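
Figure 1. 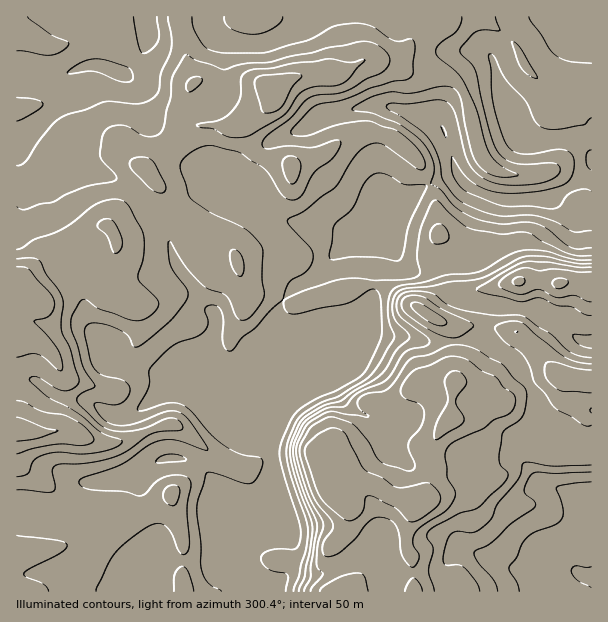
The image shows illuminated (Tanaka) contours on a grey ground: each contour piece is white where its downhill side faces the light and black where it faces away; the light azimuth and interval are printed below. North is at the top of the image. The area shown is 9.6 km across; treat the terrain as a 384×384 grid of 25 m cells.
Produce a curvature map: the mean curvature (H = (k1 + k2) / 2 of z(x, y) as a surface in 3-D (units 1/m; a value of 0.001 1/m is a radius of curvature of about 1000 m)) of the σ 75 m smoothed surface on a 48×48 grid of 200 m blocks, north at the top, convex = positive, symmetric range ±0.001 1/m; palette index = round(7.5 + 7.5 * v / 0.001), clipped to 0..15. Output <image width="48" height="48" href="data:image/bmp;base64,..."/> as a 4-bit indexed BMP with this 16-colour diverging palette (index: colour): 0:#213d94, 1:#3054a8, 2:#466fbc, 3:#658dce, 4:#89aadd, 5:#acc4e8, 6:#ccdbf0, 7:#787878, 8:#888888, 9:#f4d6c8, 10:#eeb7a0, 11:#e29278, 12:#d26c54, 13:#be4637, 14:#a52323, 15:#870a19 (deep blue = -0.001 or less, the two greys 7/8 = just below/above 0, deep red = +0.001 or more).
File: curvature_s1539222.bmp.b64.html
<image width="48" height="48" href="data:image/bmp;base64,Qk32BAAAAAAAAHYAAAAoAAAAMAAAADAAAAABAAQAAAAAAIAEAAATCwAAEwsAABAAAAAAAAAAlD0hAKhUMAC8b0YAzo1lAN2qiQDoxKwA8NvMAHh4eACIiIgAyNb0AKC37gB4kuIAVGzSADdGvgAjI6UAGQqHAImXZ3dmiGrGeYdlOe7rl2adhauZiHiJiGVWeIdmh2ulZ3d3MYZIqGZ6VKqHZmZ3ZpiHiIdmd1iVZ3ebgp9SWHecc2hUV3d3aJmZmIh2Zmq1Z3iIcF/3RmertjRWd3d3eHiImZmXZmu1Z3dmUD7rdValNkeYdmZ3eHd3d4mqhWuUZ3d4YCZphDSoM0iZh2eId3dmd3d5qIx0d3eIUFmdxme/uWaHiZmpd1Zomaqoic1kZ3iIIa7tlpq+7Iq3RpqnVleZdWZ3We+lVmiGBN/IaLmbuXiapUVEVaqWQzMzNqy2Rol0B+6WerdFllaI3FA0RJZDVmZUQ0REjMqDGvx3mFVEqGeZiGi7qnREaJqnQzJJ2neDP/t4p0VoxySLZIzczau6v///tkbOhFZ0LvqKl1eHulNHhWeGad3O/7dq/+/3NXd1CP7dlWmFnbqHVWZlaKh6ukAAOf+DV3d2Fb/4Q2hke7upmWZniZdmUgOFElZFeIiIUiiWzIdlaJdX3WR5ZIczU23rdEVniIiIdjEW/7rJiJdnrGNoZ1RK/Kqph2d3h4iHd3UwJnjcmburlUa/72R9xzNWZnd3eJh3d3d1E1e7m8uIgzjey4ettjRphmd3aIZnd3d3VGjKerl1U2u4U6m7pkVpl2Z3aYZniHd3ZFZzA0RUVrylEZmYYzRHmGaIaIZWh3d3ZEQRR4Z3r/lzNmZ4Q1aKqYeIVbpVh2Z3dDmK/+zLvpIzaFfKVYqqqqhlNN2Eiod3dCz/+UMxABAlWY35VZqImaqFRcunasyqhSz/pEVVNnKKW7yEZolniIhnqap4U1m7qXd1a+7v//n/z8k1h3p2d2VZqapleFN4mYQAJEMlv/vv75l3h3mXh2WJeLlnm7VXd3VIhERCFsq5Zjeal2e5h1aYebh4qqdWd3VZuImpZEViAld4qXi5h0aImYd5l2d1eHZY3JmqmZh1N2h2ebqoh1eamIh3ZWd1V2ZnzaiJisuWZ2iHZ6u4ZXmpd3ZmZmZ4dlRXvJd1RXZWdWd3dnmoVph2VmZnmneId4dE3WRCEBEmmFZmd3ZkarllZmd2vGaIZ3hzmjESNEQ0eniYdmRFq5dmd3dm3WaHZnZ5pBJr///aVmeJmHaL2nZmZnh47YiXZWWO9RXf2aztk2d4iIiZmIh1VWiJ3Kq5ZVjfsxj7MjRpkmd3d3iYZ4iHaIcyRXrLl477Yir3NGVVZ2Z3iImZZXmqq8xzECas3c6VQy31Rnd3eYdniImYZXqoh5vLhCEkenQiMk/kR2iYdqqYdniIh3mGZmeexkMxAAA0Q2+zVmiql4mZl5l2VWqnZWevxlaZdVWZdo2DVmipmFVVZ4ZVRYvchYv/27vsmJi7qquEV5qYiUVVVWVnZomrp6ypvd38uqmZqqqEWbmHd2eZdVV3ZmmWVVQjZ3mXvsmXZmZTWrdmZpq7qYmoZUu0VVREREZ3m5aZZlRDe5Znd5mHiJq3ZF2FZ3dmZVV3h1V5eKdounZ3d3dmZnmWZI9leJu5h3ZlVnd6mcmahWZ3iA=="/>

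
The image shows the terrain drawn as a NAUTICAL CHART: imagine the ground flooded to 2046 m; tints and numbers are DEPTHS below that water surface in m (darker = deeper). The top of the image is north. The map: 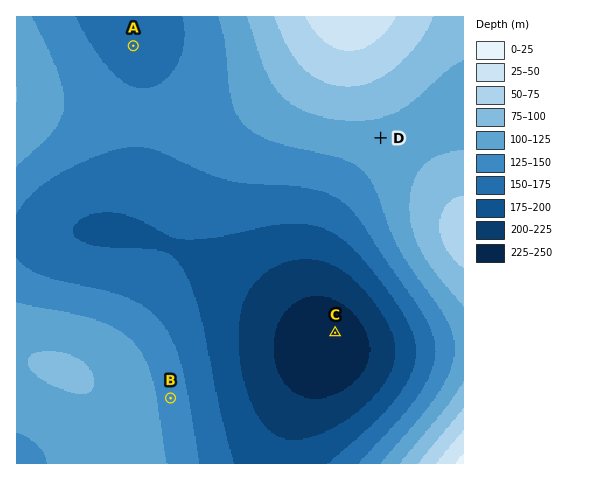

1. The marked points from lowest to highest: C A B D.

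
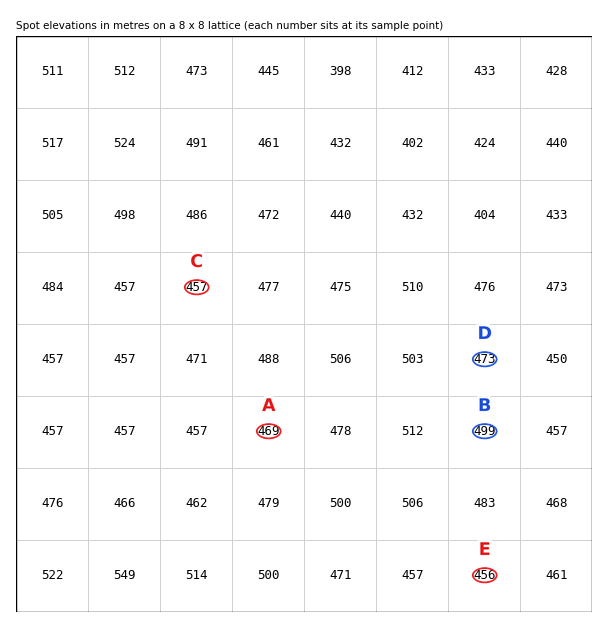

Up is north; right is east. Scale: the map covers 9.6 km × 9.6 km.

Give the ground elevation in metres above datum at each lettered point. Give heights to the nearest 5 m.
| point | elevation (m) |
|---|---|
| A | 470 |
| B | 500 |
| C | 455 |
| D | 475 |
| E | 455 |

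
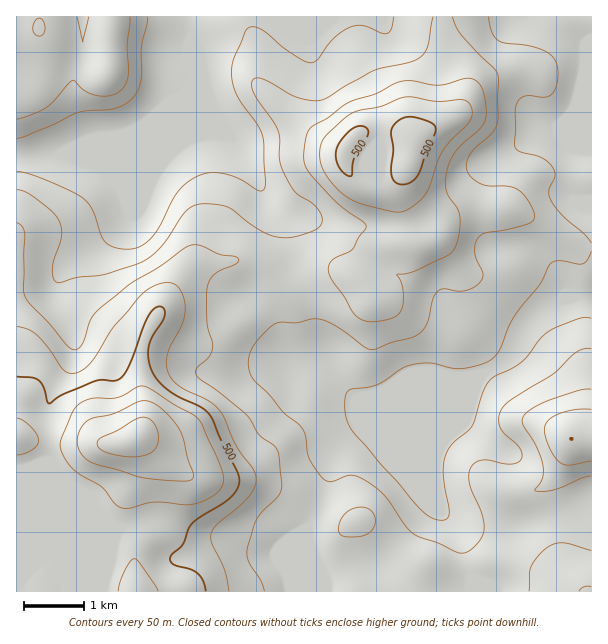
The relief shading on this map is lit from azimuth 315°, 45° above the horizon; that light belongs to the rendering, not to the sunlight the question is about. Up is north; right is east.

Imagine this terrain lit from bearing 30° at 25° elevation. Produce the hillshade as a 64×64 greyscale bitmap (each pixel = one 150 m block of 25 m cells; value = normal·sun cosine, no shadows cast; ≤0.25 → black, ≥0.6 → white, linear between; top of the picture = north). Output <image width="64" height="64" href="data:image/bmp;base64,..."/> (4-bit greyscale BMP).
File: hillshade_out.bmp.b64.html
<image width="64" height="64" href="data:image/bmp;base64,Qk12CAAAAAAAAHYAAAAoAAAAQAAAAEAAAAABAAQAAAAAAAAIAAATCwAAEwsAABAAAAAAAAAAAAAAABEREQAiIiIAMzMzAERERABVVVUAZmZmAHd3dwCIiIgAmZmZAKqqqgC7u7sAzMzMAN3d3QDu7u4A////AHeIh3d3d3mru7u7qqqqqYd3dniZmIiIiIh3dlVWd3iJd4iHd3d3ibu7u7u6qqqph3d2eJmIiIiIiHdmVWZ3iJp3iHd3d3eJu7u7u7u7uqh3d2Z4iIiIiImYdmVWZ3iJqnd3d3d3d4mqmZqru7qql3d3Znd3eIiJqqmHd3iIiJqrd3d3d3d3iZh3eau6qZiHd3ZWZmd3iavNypiImIiJmqp3d3d3d3eIiHd5qqmYh3d3dlZmZniaze3KiIiYiImZmXd3d3d3d4iId4iIiIiHd3d2ZmZniazd3Kh3eIiIiJmZd3d3d3d3eIh3dmZmd4d3d3d3d3iazdy6h2ZnZmd4iZl3d3d3d2ZmZmVUM0RWd3d3eIiImrzdyph1VVVVVWeImXd3d3d2VVVVQzIiI0Vmd3eIiJqrzdyod2RERERVZniId3d3d3VUREMyIjNEVmd3iJmZmrzu24d3VDRFVWZmZ3d3d3d2VEREMyI0VmeIiIiZmZmave25d3ZURGeIiHZVZnd3d1MyIjMzNFeJqruqmZqqmZrN3Jh3dlRWiaqodUNEd3d1MQAAEjRWiZrN7cupqqqZq8y5h3d2VXiru6dTIiJmd2MQAAASNXiZq9/+y6mqqpmry5h3d3dniaupdCARIVZ3UxASIjNWiZqs7/3Kqqqpmau5h3d3d3iaqYZBABMzZ4h0M1ZmZniaqr7/7Lqqqpmaqph3d3d3iZmHUxABNWaauoZWiqmYmru7zv7bqqu6qZqph3d3d3eIiGQhESRomczLhmiru6q8zMzv/sqqu7uqqZh3d3d3d3iHVDM0Z5q7zLqGebzLu97u7//+y6u7uqmZiHd3d3d3d3ZVZniavMy6qXeKvMzM7/////7Lu7uqmZmId3d3d3d3d2eJmqvMzKqYmavN3Mz//////cu7u6mZmId3d3d3d3d3eJqqu7zMqpmrzM3cvP////7Lu7u6mZmYd2Z3d3d3d3eJmqqru7u6qrzMu7qb7//suqmqqqmYiYh2VWd3d3d3d4iZqqqpqqqrzcuqmIrN3KmIiZmZmYiIh2VFVnd3d2Z3eImZmZmZmavdypmIeKu5h3eImZmYh4iHVEVWVWZVVWZ3iIiIiJmZrN25iId4mZiHeIiIiId2d3ZERVVURERVZneIiIiJmZq97Kd3d3eIh4iIiId3dmZmZDM0VERFVVZnd4iIiJmaq97bh2d3d3d3iJmIh3dlVWVCIiNERFZmZ3d4iIiImaq83sl2d4h3d3eJmZiId2VVVDIRIzRFd3d3d3eIiImaqs3duHd4iId4iZmZmZmHZVVUMyIzRWeIh3d3d3d4iZmqvMuoiImZiImqqqmZmYdlVmVEREVniJiHd3d3d3eImZqrupiJmZmYmry7qYiIdmZndlREV4mZmId3d3d3d3iIiJqqmZmZmZqrzLqYh3dmZ4h2REV5qpmHd2Znd3d3d3d3mamZmaqqq7zMuph2ZlZ4mHVEV5qpiHZmZnd3d3d3dmaZqYiaqqu8y7uph3ZmZ5mYdVZ5qph2VVVWiIiIiIdmZpmZiJqrvMy7qpmIh3eJqZh2eJmYdlRERFeZmZmYh2ZnmZiImqu8zLqZmZmZmaqpiHiJmYdlREREaJmYiIh2ZniZmIiZqrvLqZiZqqqru6mYiZmId2VVZmZ5mHd3dmVniJmYiZmau7qYiImqqqu7qZmZiHd3dmeJiJmHVVVVVomZqpmZmaqqqYh3iaqqq7upmYh2ZmZVZ5mZqYZURFV5qqmquqqqqqqIh3eJqqqru6mHdlRDMiNGeJmqh2VVaKu7qbu7u7u7qYd3d4mqqqu6l2ZVMQAAAjVniqqYd3ibzLmIzMzLu7uod3d3iqqqu7l2VUIAAAEjRVeKu6mZmszLmHfd3MzLuph3d3iaqru7qGREMAAANVVVV5q7uqq8y6mHd93dzMuph3d3eJqqu8uXQzMQABV3dlVomru7u7u5iHd33czLqph3d3eImaq7uoUyMxABV4d2Zniaqqq7uqmZmZm7u6mYh3d3d3iJqru5dDNEIRNoh3dniZiJmqqqqqqqqoiYiHd3d3d3eImaqphkNFVDNXd3d3eIh3d4iJmqu6mYVmZ3d3d3d3d3iJmZh1M1ZVVnd3d2Z4h2VVVniZqqmIdERVZnd3d3d3d4iIh1QjRWZ4iIiHZniIZUNFaJmamHdzMzRVZmZnd3d3d3d2QhJFaJqpqpiHiZmGVVaJmZmHd3QzNERDNEZ3d3d3d2QgAleKu6q8ypmru6mIiaqph3d3dVRVVDISNWd3d3d3UwAUeau7q93cu7zcy6q8uphlZ3d2ZmZUIQE0Z3d3d3ZBAUebu7qr3dy83e3czMy5hlRXiHd3d2UyEkZ4h3d3dTEkerzLuqrMy7ze7dzM3KhlRWiId3d3dlREaJmId3d1MkerzLupmaqqvN3cy8zcqGVXiYh3d3d3ZWeaqpiId3VEabu7qpiImZq83MuqvMyod4iZmHZmd4h2eKu6mIh3ZVaKu6qZiIiJq8zLqZmrzLqZmqmYhmZniHZ5u7qYd3dmZ5qqqZiHiJmru6mIiZvMy7uqqpiGZniIdmirqYd3d2ZniZmYiIiImqqph3eImszLu6qpmIZneJl2Z5qph3d3ZWaImYh3eIiZmYdmZ4iau7qqmZmHd3eJmYZnmpmIiHdmZ4iIh3d4iImYd2ZniJq7qZmYiId3eImphmeaqYiIh2ZniIh3d3eIiIh2ZmeImqqpiIiId3"/>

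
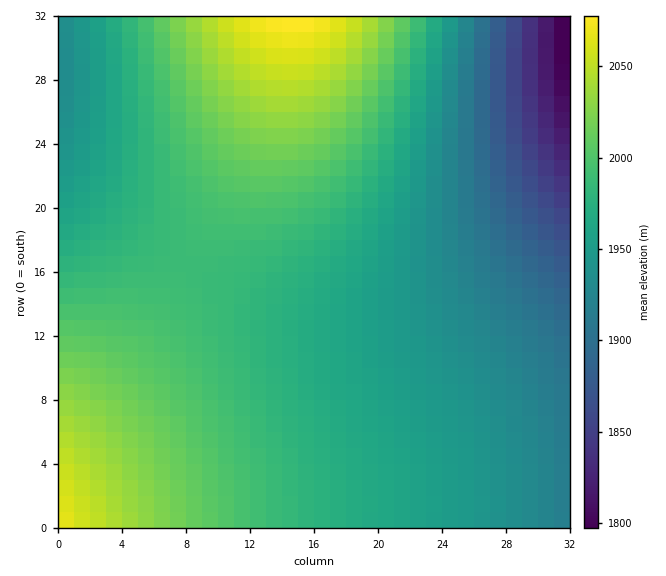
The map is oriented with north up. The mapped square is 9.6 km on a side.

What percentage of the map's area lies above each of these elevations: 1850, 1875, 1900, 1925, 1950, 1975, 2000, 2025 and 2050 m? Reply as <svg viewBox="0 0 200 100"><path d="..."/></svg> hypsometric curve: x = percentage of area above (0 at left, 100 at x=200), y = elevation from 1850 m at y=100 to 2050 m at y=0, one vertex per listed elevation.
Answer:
<svg viewBox="0 0 200 100"><path d="M194 100l-5-12-7-13-16-13-27-12-39-12-52-13-26-13-15-12"/></svg>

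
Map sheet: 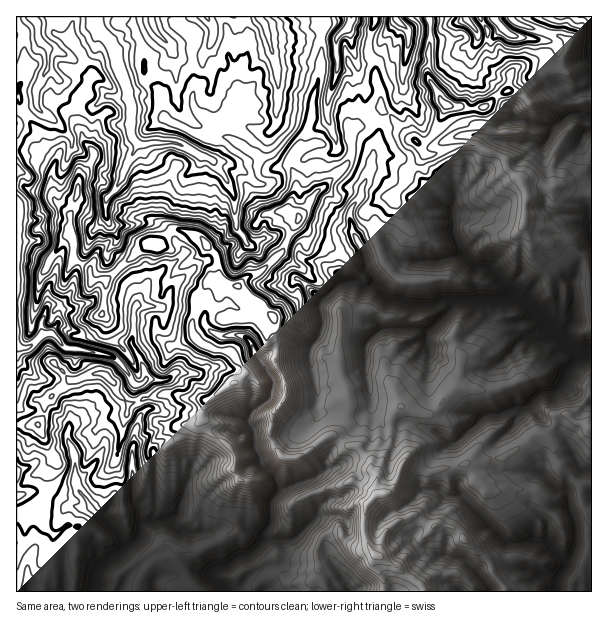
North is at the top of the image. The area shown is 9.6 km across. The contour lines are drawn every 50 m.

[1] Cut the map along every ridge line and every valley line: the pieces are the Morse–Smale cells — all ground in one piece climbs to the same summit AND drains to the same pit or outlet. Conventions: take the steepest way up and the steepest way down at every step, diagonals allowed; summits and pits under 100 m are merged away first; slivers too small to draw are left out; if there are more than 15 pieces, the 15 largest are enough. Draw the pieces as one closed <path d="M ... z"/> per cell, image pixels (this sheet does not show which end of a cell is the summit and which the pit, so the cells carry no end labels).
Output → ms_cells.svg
<path d="M371 116l-6 8-15 7 2 21-4 12-24 23-10 7-24 37-7 20-23 21-15 6-7 9 36 30-8 10 0 9 10 11 0 16 8 17 2 16-14 20-2 16 4 14 6 9 8 3 12-1 29-21 6 0 6 4 19-17 2-7 9-8 3 9 10 9 17 0 7-4 32 11 12 10 0 13 4 10 11-3 12 0 10-5 14 0 22-14 9-10 15-1 9-18 11 0 4 6 12 3 6 4 1-141-3-2-1-22-3-1-5 4-3 10-5 7-5-1-7 5-1 25-5 9-5 4-24-24-10-3-3-7-23-23-12-2-13-12-30 8-21 0-11-3-6-7-10-18-6-6-6 0-18 8-4-5-3-15 3-9 9-10 0-8 9-18 9-36-1-10z"/><path d="M177 229l-9 5-10 12-9-2-9 6-34 31-2 22-2 11 9 8 8 3 21-1 12 2 4 3 1 6 13 11 4 0 20-9 15 11 21 4 16 20-9 10-6 2-24 16-22-2-11-4-12 0-33 10-11-9-4-12-9-9-4-1-30 7-23 18-4 6 0 9-6 10 0 5 17 31-7 14 0 19-8 14-11 6-13 1 1 79 163 0 0-4 9 0 1-3-3-10-11-20 0-4 22 1 38-21-2-43 6-9-6-8 1-12 11-2 12-7 16-4-4-14 2-16 14-20-2-16-8-17 0-16-10-11 0-9 8-10-7-4-7-9-11-6-12-12-15-3-5-5 1-15-2-9-16-18z"/><path d="M132 16l-59 1-1 24 10 13 10 20-7 22-6 9-1 20 6 16 10 12-6 15-9 9-1 18-4 5 0 7-4 6 0 20 4 12-1 15 17 9 2 13 15-2 33-30 9-6 9 2 10-12 9-5 23 7 17 21 0 21 5 5 17 3 6-8 15-6 23-21 6-17 9-13 0-5-10-6 8-22-1-14-5-8-21 0-12-12-29-16-27-2-34-16-4-6-5-22-13-12 0-20-5-18-4-7z"/><path d="M38 150l-22 2 0 273 22-1 5-7 3-16 14-13 11-8 25-7 9 1 9 9 4 12 11 9 33-10 12 0 11 4 22 2 24-16 6-2 9-10-16-20-21-4-15-11-20 9-4 0-13-11-1-6-4-3-12-2-21 1-8-3-9-8 2-11 2-22-14 1-2-13-17-9 1-15-4-12 0-18-16-18-4-18 5-17z"/><path d="M381 108l-9 8 7 13-7 38-11 22 0 8-9 10-3 9 5 18 3 2 9-6 14-2 6 6 10 18 6 7 11 3 21 0 30-8 13 12 12 2 23 23 3 7 10 3 26 24 8-13 0-22 5-7 8 0 2-2 6-15 6-5-2-4-6-4-6-11-15-13-26-3-7-4 2-31-4-11-14-10-5-13-29-12-15 0-24 9-10 0-5-10-9-5z"/><path d="M564 414l-8 3 0 5-7 11-15 1-9 10-22 14-14 0-10 5-12 0-11 3 0 5 6 24-16 1-20 25 5 5 10-2 15 5 9 12 23 19 5 13 9 11 4 8 86-1 0-162-7-5-12-3-4-6z"/><path d="M315 16l-135 0-2 4 4 6 12 9-1 42 3 12-3 4 0 12 3 6 14 10 15 0 3 16 29 17 15 14 18-3 2-9 10-9 0-9 10-19 1-23 5-10 4-23 0-33z"/><path d="M335 436l-9 2-26 19-18 0-7-11-8 0-21 11-11 2-1 12 6 8-6 9 2 43-38 21-22-1 0 4 11 20 3 10-1 3-9 0 2 4 128-1 2-9 6-7-2-26 4-9 9-6 12 0 4 4 4-5-1-9-9-7-19 0-27 23-11 1-18-2 7-18-1-12 4-12 8-9 30-8 11-6 3-4 0-9 4-6 10-14z"/><path d="M72 16l-56 1 0 70 3 2-1 1 2 20 18 22 6 12 14 12-8 23 4 18 15 17 5-7 5-30 9-9 6-12-2-6-8-9-6-16 1-20 6-9 7-22-10-20-10-13z"/><path d="M375 16l-59 1 2 7 4 6-2 42-7 24-1 23-10 19 0 9-12 12 0 6 6 14 0 9-8 22 8 4 3 4 15-24 10-7 24-23 4-12-2-21 15-7 5-7-4-4 0-23-10-13-6-3 6-5 2-4-10-35 12 7 9 1 7-18z"/><path d="M341 440l-11 15-4 6 0 9-3 4-11 6-34 11-7 10 0 20-6 10-1 9 29 0 27-23 19 0 9 7 1 9-5 6 4 3 8 5 9 0 3-2-4-11 0-18 3-12 12-10-3-5 2-13-6-6 0-8-11-10-2-6-12-1z"/><path d="M428 16l-32 0 1 5-16 19-13 1 0 13 8 12 0 15 4 11 2 18 29 29 8 5 9-4 6-6 12-29-6-6-13-25 3-27 0-27z"/><path d="M518 91l-12 0-9 5-14 12-15 1-21-5-13 30-6 6-8 4 2 8 3 2 10 0 24-9 15 0 29 12 5 13 14 11 14 0 9 5 3-9 0-6-4-12 0-13-7-2-19 1-18-3-2-11 5-7 9-3 15 0 12 5 15 1 12-11 11-3-1-9-15-1-9-3-21 3z"/><path d="M179 16l-46 1 0 7 12 36 0 20 13 12 5 22 4 6 34 16 26 2-2-17-15 0-10-6-7-10 0-12 3-4-3-12 1-42-14-11z"/><path d="M465 16l-37 1 2 30-3 27 13 25 6 5 28 5 12-3 11-10 10-5 4-16-11-2-12-8-2-25-7-3-6 9-9 0-4-4-3-13 1-5 8-6z"/>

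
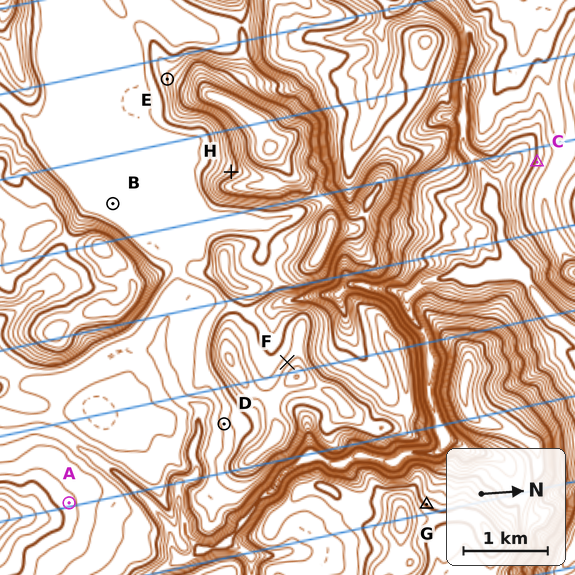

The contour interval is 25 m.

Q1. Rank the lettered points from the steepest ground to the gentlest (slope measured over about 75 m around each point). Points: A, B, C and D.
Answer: C D A B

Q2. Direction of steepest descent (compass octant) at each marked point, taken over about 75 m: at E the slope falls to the S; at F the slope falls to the SW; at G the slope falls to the NW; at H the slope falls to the SW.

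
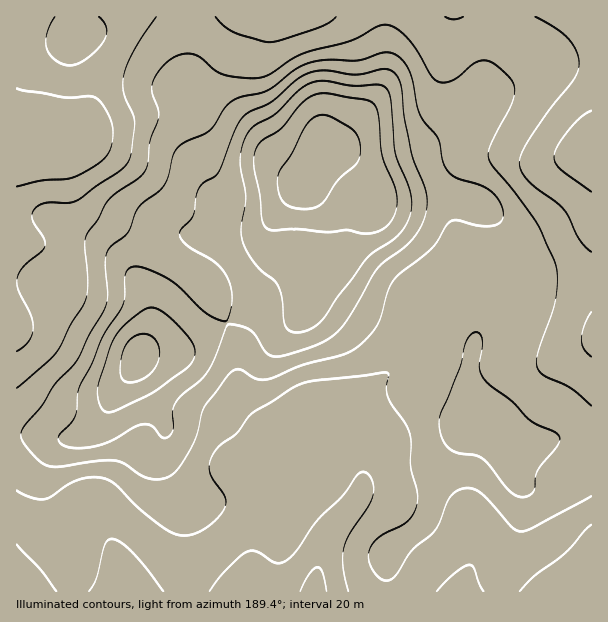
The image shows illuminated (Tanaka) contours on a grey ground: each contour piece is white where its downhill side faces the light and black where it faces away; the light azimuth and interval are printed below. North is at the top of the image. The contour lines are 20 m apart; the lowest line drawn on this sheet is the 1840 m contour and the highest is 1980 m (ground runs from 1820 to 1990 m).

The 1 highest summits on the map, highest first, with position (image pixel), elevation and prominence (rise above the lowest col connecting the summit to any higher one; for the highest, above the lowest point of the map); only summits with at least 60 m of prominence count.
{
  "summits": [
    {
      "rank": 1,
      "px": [321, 153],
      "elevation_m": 1990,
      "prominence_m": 170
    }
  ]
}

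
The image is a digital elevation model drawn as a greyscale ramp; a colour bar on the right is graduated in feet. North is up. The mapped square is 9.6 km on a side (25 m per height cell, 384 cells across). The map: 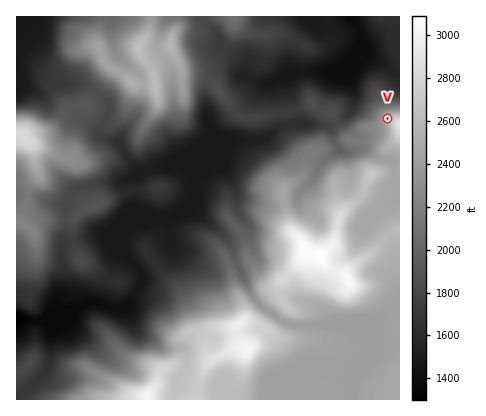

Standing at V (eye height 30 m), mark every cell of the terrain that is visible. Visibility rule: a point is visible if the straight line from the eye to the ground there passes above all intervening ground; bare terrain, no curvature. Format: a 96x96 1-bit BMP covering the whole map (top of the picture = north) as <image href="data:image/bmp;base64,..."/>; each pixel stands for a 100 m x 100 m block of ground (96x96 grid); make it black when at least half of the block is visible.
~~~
<image width="96" height="96" href="data:image/bmp;base64,Qk2+BAAAAAAAAD4AAAAoAAAAYAAAAGAAAAABAAEAAAAAAIAEAAATCwAAEwsAAAIAAAAAAAAA////AAAAAAAAAwAAAAAAAAAAAAAAARAAAAAAAAAAAAAAAHAAAAAAAAAAAAAAADAAAAAAAAAAAAAAAAAAAAAAAAAAAAAAAAAAAAAAAAAAAAAAAAwAAAAAAAAAAAAAADwAAAAAAAAAAAAAAHAAAAAAAAAAAAAAAAAAAAAAAAAAAAAAAAAAAAAAAAAAAAAAAAAAAAAAAAAAAAAAAAAAAAAAAAAAAAAAAAAAAAAAAAAAAAAAAAAAAAAAAAAAAAAAAAAAAAAAAAAAAAAAAAAAAAAAAAAAAAAAAAAAAAAAAAAAAAAAAAAAAAAAAAAAAAAAAAAAAAAAAAAAAAAAAAAAAAAAAAAAAAAAAAAAAAAAAAAAAAAAAAAAAAAAAAAAAAAAAAAAAAAAAAAAAAAYAAAAAAAAAAAAAAB4AAAAAAAAAAAAAAA8AAAAAAAAAAAAAAAIAAAAAAAAAAAAAAAAAAAAAAAAAAAABwAGAAAAAAAAAAAAHwAGAAAAAAAAAAAAHAAHAAAAAAAAAAAAPAAHAEAAAAAAAAAB+AAHgGAAAAAAAAAB/AAHwPAAAAAAAAAA/AAHwfAAAAAAAAAEQwAHwfAAAAAAAAAcQYAHw/AAAAAAAAB8QMAH4/gAAAAAAAD+wGAH4/wAAAAAAAH/wHAH4/8AAAAAAAHzwDgP4/+AAAAAAAPhwDwf4//gAAAAAA/AwB4/8//4AAAAAB/AwB//8//8AAAAAD+AQA//4///AAAAAH4AQA//8f//wAAAAD4A4A9/+f/AAAAAAB4B8A8//f/ADAAAAB4D8Ac////gDwAAAB4D+Acf///gH8AAAB+D8Acf///wH8AAAB+B8AcB///4H+AAAD+B8AcD///8H/AAAD/B8AYD///+P/gAAH/h8AYDwP////4AAf/h+AIHAP////8AAf/z+OQHAf/////AAf//+/wHAf/////wAf////gHD//////4AH///+AP///j///5gA///8AP///D////4AP//8AP//8D////+AH/D/AP//gD/////AH+D/wf/+AD/////AP+H/w//8AB/////g/+P/x//4AB/////z/+f/5//wAB/P/+f/////5/+AAA/P8Mf///5/4/8AAAf/wH////9/4+AAAAP/wD//////44AAAAH3wH//////wAAAAAHjwH//////gAAAAAHjwP//7///gAAAAAHDwP//h///gAAAAAHDwf/+B///wAAAAAHDw//8B///4AAAAAHH4//8B///8AAAAAHH9//8D///8AAAAAHH///+H///8AAAAAPH////////8AAAAAPH////////8AAAAAPH////////8AAAAAeH////////8AAAAA8P////////8AAAAB4P////////8AAAABwf////////8AAAABwf////////8AAAABgf////////8AAAABgf////////8AAAAAgf/3//////8AAAAAAf/H//////8AAAAAAP/H//////8AAAAAAP+H+P////8AAAAAAH8D+P////8AAAAAIH4D//////8="/>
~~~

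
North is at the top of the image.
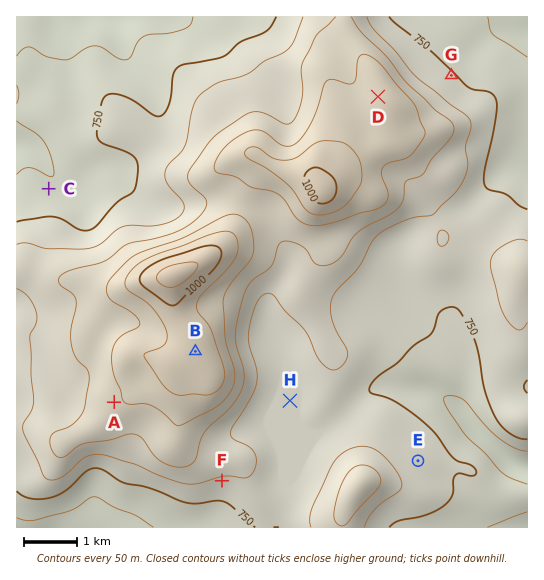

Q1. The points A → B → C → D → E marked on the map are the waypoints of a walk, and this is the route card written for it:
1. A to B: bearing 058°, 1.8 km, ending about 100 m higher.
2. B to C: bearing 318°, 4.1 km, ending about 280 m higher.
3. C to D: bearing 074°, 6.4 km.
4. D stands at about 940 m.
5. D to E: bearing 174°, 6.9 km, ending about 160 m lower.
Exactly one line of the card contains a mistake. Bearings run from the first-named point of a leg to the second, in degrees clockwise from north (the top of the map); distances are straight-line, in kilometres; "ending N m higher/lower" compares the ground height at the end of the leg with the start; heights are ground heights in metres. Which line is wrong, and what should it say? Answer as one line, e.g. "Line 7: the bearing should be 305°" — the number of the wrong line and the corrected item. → Line 2: it should read "ending about 280 m lower".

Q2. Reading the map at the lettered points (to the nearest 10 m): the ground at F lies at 790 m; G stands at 760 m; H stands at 760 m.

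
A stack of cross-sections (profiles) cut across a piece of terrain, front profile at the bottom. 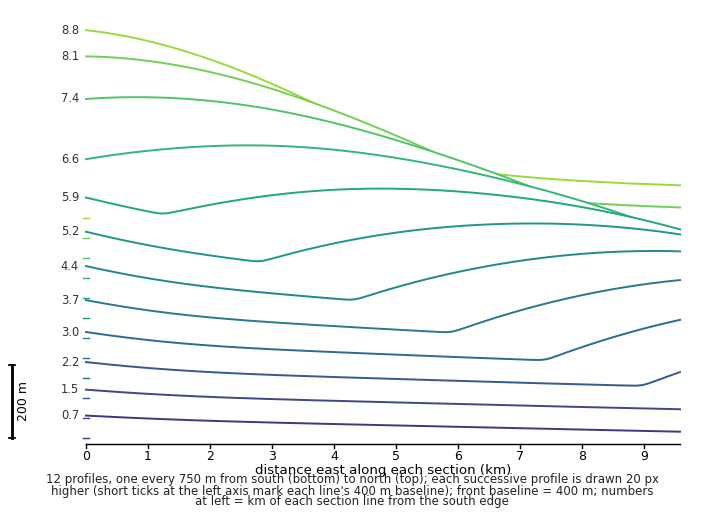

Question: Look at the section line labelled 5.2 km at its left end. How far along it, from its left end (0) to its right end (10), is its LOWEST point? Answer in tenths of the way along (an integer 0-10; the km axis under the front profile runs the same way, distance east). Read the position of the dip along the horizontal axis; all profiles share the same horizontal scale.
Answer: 3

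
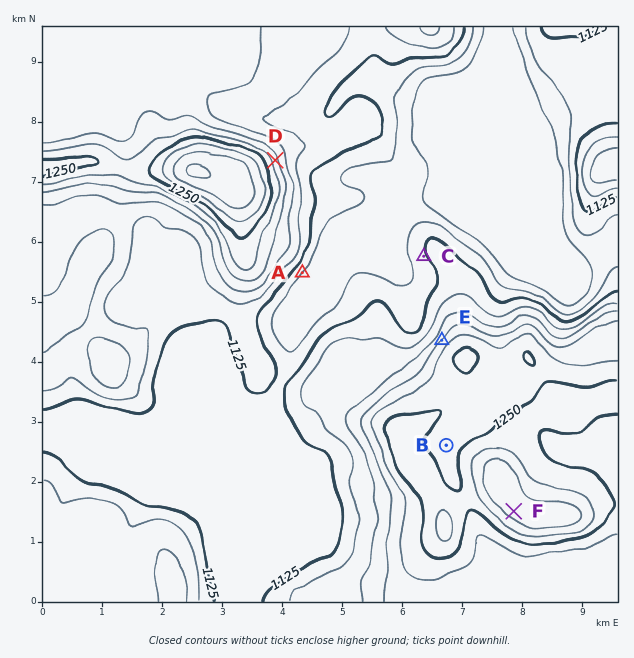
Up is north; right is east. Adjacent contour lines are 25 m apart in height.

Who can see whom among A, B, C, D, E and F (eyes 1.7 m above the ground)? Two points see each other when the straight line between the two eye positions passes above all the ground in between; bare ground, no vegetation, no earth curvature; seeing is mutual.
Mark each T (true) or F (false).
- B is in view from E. F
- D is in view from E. T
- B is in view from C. F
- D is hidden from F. T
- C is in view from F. F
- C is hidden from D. F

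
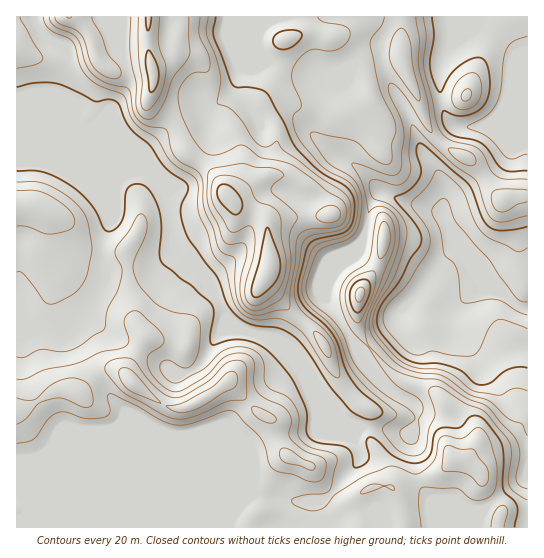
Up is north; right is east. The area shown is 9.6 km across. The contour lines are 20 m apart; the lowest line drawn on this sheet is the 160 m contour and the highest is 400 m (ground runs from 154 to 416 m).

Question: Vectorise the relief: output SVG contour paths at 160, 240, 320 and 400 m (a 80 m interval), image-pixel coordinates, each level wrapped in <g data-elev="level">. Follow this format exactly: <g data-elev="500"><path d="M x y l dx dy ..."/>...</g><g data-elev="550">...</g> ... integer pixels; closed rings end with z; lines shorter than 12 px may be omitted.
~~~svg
<g data-elev="160"><path d="M527 315l-9-3-13-9-8-3-10-1-20 4-5-1-2-4-3-28-3-7-10-9-4-24-8-17 1-5 5-6 5-4 4 2 10 23 32 36 26 38 6 4 6 1"/></g><g data-elev="240"><path d="M527 436l-5-12-15-6-18-17-20-7-27-18-25-4-18-7-8-7-13-15-8-13-1-9 2-10 16-32 10-26 2-12 0-12-3-12-10-9-9-1-8 6-6-28-11-22 9 2 29 10 7-1 4-4 3-40-4-13-11-23-1-7 2-4 4 1 7 6 24 37 5 5 1 1 1-2-5-32-8-32 0-28-3-22"/><path d="M527 190l-20-1-10 1-4 2-2 6 3 9 7 5 5-1 12-7 9-2"/><path d="M466 165l5 1 4-2 1-5-3-5-11-5-14 0 2 4 5 5z"/><path d="M463 101l4 0 3-3 2-5-2-4-4 0-4 4-1 5z"/></g><g data-elev="320"><path d="M421 527l-2-26 0-10 3-3 35 0 13 10 7 2 9-1 7-6 4-11 0-17-6-23-6-11-7-4-16 11-16-2-4 1-3 4-5 20-5 6-10 6-6 1-16-7-8-1-22 9-11 6-20 13-10 12-5 3-11 2-16-6-3-4 3-3 13-4 16 0 6-3 2-5 6-24 0-5-6-4-21-6-10-8-2-6 1-16-3-10-9-10-15-7-5-4-3-7-1-18-4-7-6-4-14-3-13 2-7 5-16 15-25 14-7-1-8-6-3-10 4-5 6 0 15 7 5-1 4-5 5-15 1-22-2-6-4-3-21-4-15-7-15-15-6-8-4-11 0-8 12-26 2-10-1-8-4-5-3 0-2 3-8 14-13 18-1 5 7 13 0 8-5 16-10 19-2 16-1 4-24 16-10 4-9 2-20-2-16 7-8 0"/><path d="M504 527l3-17-1-3-4-2-4 2-4 6-3 14"/><path d="M358 302l3-1 3-6 1-5-3-3-4 1-2 5-1 5z"/><path d="M17 272l4 0 4 3 20 27 4 2 5 0 19-10 9-9 5-11 5-25-6-31-4-8-9-9-14-10-14-7-11-2-17 0"/><path d="M17 68l20-4 4-2 2-4-23-41"/><path d="M43 17l2 6 5 7 18 8 5 4 7 24 7 11 12 9 24 9 3 4 4 16 5 8 22 16 10 18 6 6 19 12 4 4 2 7 0 19 1 10 8 17 6 22 13 16 6 28 6 12 7 6 6 3 8 1 20-1 16 8 11 10 23 34 5 5 4 2 2-3-1-6-2-16-4-11-10-13-23-20-5-10-1-10 8-42 2-6 8-6 25-4 8-4 3-4 2-6 0-16-8-10-23-14-34-26-8-10-10 6-4 0-5-3-24-32-7-5-10-4 4-26-5-20-9-23 1-17"/></g><g data-elev="400"><path d="M254 297l5-1 11-8 7-8 3-9-1-14-9-26-3-4-15 60-1 6z"/><path d="M233 214l4 1 4-4 1-5-1-7-10-12-5-3-5 1-4 5 1 8 5 7z"/><path d="M150 91l3 1 2-3 3-7 1-8-3-12-7-12-3 4 0 8z"/><path d="M146 17l1 13 3-3 1-10"/></g>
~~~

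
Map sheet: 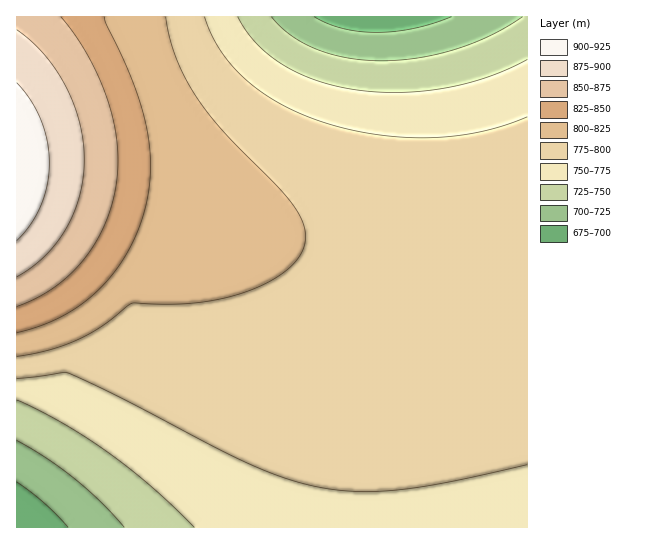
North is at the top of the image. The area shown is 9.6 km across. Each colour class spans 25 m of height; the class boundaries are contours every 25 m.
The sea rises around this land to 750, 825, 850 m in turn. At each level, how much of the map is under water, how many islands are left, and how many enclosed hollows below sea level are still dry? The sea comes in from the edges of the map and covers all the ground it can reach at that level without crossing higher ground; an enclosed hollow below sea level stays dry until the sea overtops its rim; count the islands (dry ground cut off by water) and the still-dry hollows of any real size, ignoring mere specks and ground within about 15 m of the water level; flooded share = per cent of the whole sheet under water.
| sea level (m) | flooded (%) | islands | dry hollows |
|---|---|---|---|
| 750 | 12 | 0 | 0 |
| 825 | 87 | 0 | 0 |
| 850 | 91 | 0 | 0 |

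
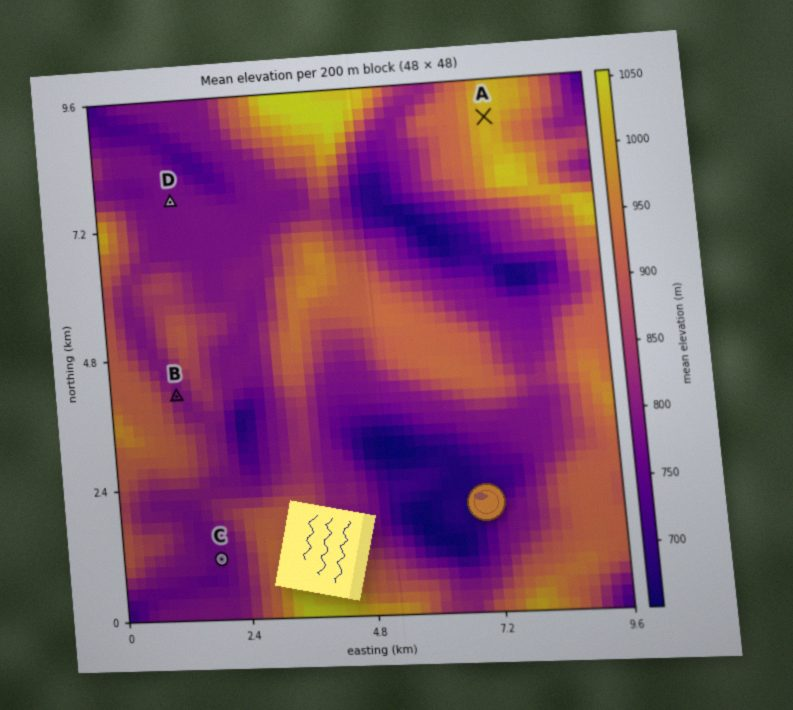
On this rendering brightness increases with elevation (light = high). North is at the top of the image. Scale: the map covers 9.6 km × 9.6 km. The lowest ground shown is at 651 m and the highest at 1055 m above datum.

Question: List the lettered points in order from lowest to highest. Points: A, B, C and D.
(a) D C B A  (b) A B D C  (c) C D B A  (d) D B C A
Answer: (c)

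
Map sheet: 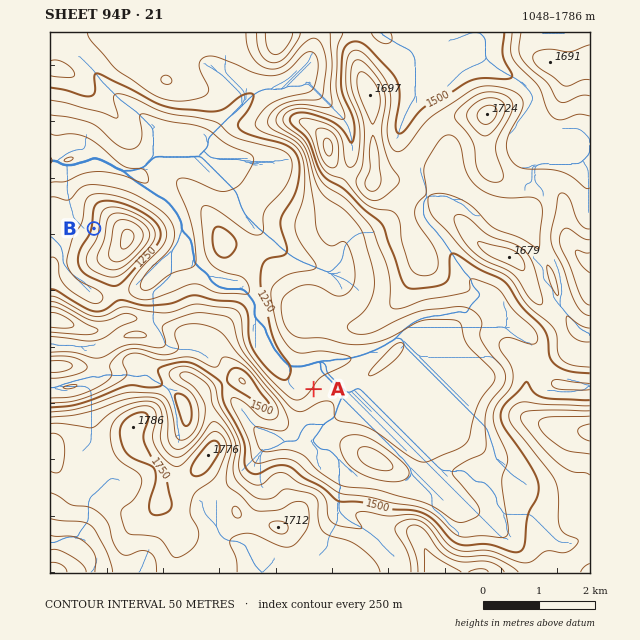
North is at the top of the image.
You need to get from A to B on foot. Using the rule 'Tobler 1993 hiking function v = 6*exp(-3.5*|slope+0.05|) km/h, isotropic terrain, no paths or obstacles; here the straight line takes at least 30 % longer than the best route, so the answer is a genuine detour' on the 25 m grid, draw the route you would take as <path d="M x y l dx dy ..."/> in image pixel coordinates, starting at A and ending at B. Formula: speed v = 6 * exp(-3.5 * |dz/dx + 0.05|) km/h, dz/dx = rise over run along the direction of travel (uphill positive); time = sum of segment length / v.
<path d="M314 389l-10-20-3-3-11-5-16-16-14-28-14-14-8-4-29 0-8-4-11 0-17 8-35 0-17-8-7-7-3-2-3-3-11-5-10-10-3-6 0-8 10-20 0-6"/>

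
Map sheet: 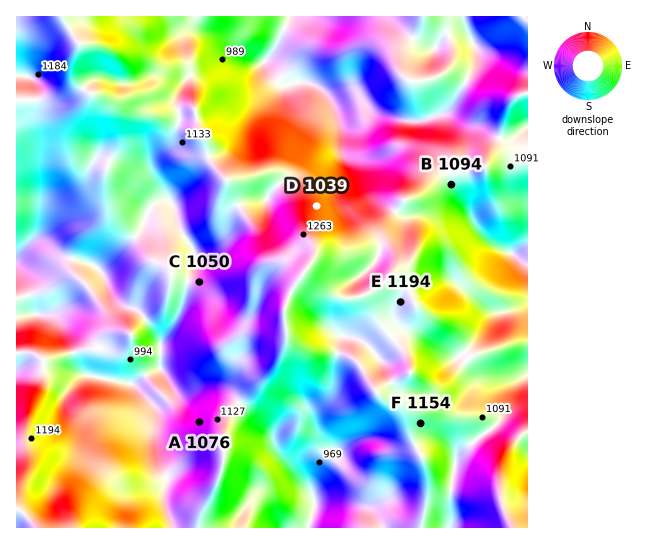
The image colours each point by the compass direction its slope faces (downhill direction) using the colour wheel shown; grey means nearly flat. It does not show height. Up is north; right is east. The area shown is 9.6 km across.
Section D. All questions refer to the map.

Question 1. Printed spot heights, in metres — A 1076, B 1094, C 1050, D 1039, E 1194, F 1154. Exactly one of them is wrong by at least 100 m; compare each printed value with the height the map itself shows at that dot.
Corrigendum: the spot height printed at D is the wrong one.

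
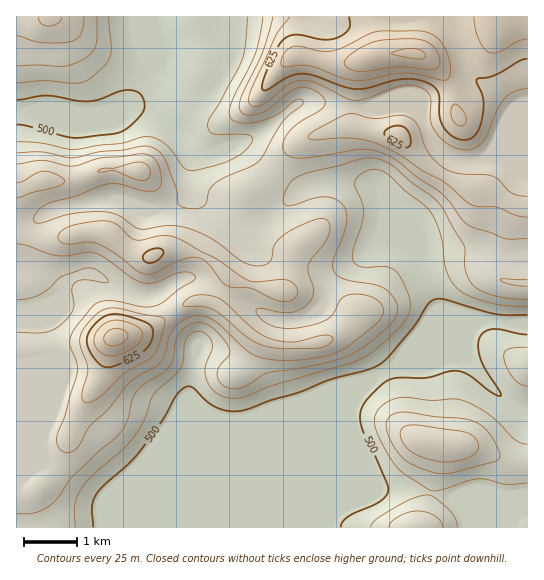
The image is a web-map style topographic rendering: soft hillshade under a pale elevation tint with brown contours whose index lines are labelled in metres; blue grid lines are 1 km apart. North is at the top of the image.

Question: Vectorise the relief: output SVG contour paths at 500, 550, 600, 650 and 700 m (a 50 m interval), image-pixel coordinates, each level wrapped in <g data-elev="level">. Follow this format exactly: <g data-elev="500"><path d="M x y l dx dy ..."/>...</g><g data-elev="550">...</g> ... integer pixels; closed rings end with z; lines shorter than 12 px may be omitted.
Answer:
<g data-elev="500"><path d="M93 527l-1-21 4-12 7-8 24-21 12-12 24-34 13-24 9-8 4-1 4 2 14 14 11 6 12 3 13-1 27-10 31-8 30-13 34-8 13-6 13-11 23-28 13-21 7-5 11-1 52 15 30 1"/><path d="M527 335l-34-6-8 3-6 6-1 9 3 14 19 30 1 5-11-5-23-17-12-3-29 7-33 1-10 4-12 12-10 14-1 13 4 12 23 49 1 8-3 6-6 5-32 15-5 5-1 5"/><path d="M17 100l30-4 31 5 12 0 11-2 18-8 11-1 6 1 5 3 3 5 1 7-3 8-12 12-8 5-9 3-40 4-47-12-9-1"/></g><g data-elev="550"><path d="M443 527l-2-6-6-5-8-4-9-1-9 1-11 5-7 5-2 5"/><path d="M17 514l17-1 16-8 8-8 16-22 44-40 9-13 5-21 4-8 7-8 18-11 8-7 4-8 4-22 5-7 7-5 9-3 9 3 10 6 9 11 3 7 1 5-11 13-2 10 3 5 3 4 11 3 12-3 23-14 50-8 28-8 20-12 25-22 5-8 1-7-3-8-7-8-11-6-34-6-6-4-4-5 1-11 9-24 4-13-1-11-4-7-8-5-9-2-11 1-23 7-5 0-2-2 0-6 5-12 4-6 7-4 65-17 12 1 12 4 24 20 20 14 9 10 22 39 1 24 4 9 5 7 8 5 13 5 15 3 17 0"/><path d="M434 473l17 0 42-11 6-4 0-5-5-12-6-10-7-6-10-5-65-8-8 1-7 2-4 6-1 8 5 12 7 12 13 11z"/><path d="M17 300l10-1 11-4 9-5 14-13 24-9 6 0 6 2 11 11-1 2-2 0-22-3-8 2-3 7 2 14-1 8-7 9-11 9-13 4-25-1"/><path d="M17 66l48 0 9-2 11-6 7-5 4-8 1-28"/><path d="M263 17l-7 34-24 50-3 9 1 7 3 3 5 2 17 0 22-7 20-15 5 0 1 3-21 19-23 39-7 5-26 11-11 6-6 7-3 13-4 4-13 1-10-3-3-16-10-28-7-9-8-5-9-1-19 4-22 2-28 6-31-6-25 1"/></g><g data-elev="600"><path d="M84 402l6 0 7-3 27-25 29-18 4-5 3-9 5-19-1-5-51-10-11 2-9 8-10 12-3 9 1 8 7 22-6 25 0 5z"/><path d="M282 349l39-1 9-5 3-5-3-2-5-1-30 7-20-2-10-4-10-5-29-28-9-6-11-2-11 0-6 3-6 5 0 3 2 1 17-1 11 3 40 32 12 5z"/><path d="M278 301l9 0 8-3 2-8-4-7-10-4-25 3-9-1-32-22-43-22-12-1-20 4-7 0-5-3-13-13-14-3-32 5-8 4-5 5 1 6 6 3 24-2 12 3 18 11 18 15 8 3 10-1 30-14 8-2 6 1 10 6 17 21 7 2 18 1z"/><path d="M17 198l40-11 7-4 1-2-9-7-13-3-8 3-12 7-6 2"/><path d="M527 196l-9-1-7-2-13-14-5-3-35-3-15-5-9-8-7-9-11-28-5-4-5-3-8-1-24 4-20-5-5 0-34 16-7 7 2 2 3 1 37-2 13 2 12 3 23 11 24 16 21 11 28 24 7 2 19 0 19 8 11 2"/><path d="M135 179l8 1 6-2 1-8-4-6-5-2-6 0-20 6-13 1-4 2 16 0z"/><path d="M38 17l3 6 8 3 9-3 4-6"/><path d="M289 17l-14 20-23 52-4 12 4 5 5 0 6-2 24-19 12-4 8 0 8 2 32 16 7 1 12-1 32-12 9-2 9 1 9 3 5 6 1 7 0 19 6 13 6 7 8 5 8 3 8 1 10-3 7-6 14-32 7-11 10-7 12-2"/></g><g data-elev="650"><path d="M106 355l12 0 16-8 8-9 1-4-2-4-7-5-13-5-10 1-8 3-7 9-2 8 4 9z"/><path d="M460 126l5-3 1-6-7-11-5-2-3 5 0 8 4 6z"/><path d="M357 81l48-8 12 1 29 6 3-2 1-4 0-13-5-14-8-9-10-6-12-1-40 1-33 16-12 3-11 0-17-4-8-1-8 5-5 8 0 6 2 2 26-1 34 12z"/><path d="M474 17l1 10 3 11 5 9 6 5 9 0 20-11 9-2"/></g><g data-elev="700"><path d="M409 58l13 1 3-1 1-3-4-4-8-3-11 1-11 4 0 1 4 1z"/></g>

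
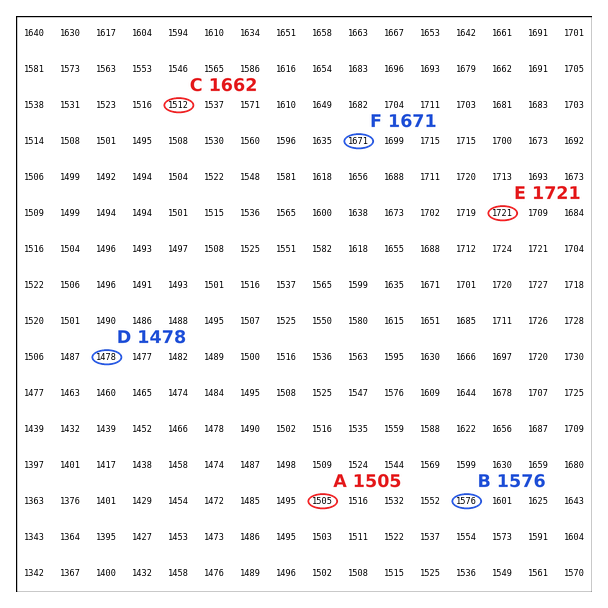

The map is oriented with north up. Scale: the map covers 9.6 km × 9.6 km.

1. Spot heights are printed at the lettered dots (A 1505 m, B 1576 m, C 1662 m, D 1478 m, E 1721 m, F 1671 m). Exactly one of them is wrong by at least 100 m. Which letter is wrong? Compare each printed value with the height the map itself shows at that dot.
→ C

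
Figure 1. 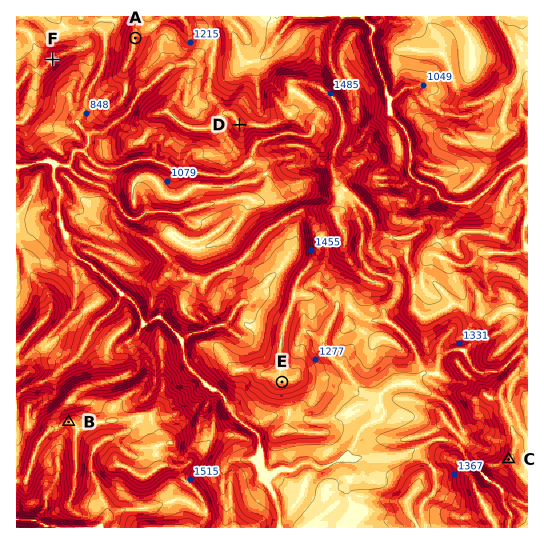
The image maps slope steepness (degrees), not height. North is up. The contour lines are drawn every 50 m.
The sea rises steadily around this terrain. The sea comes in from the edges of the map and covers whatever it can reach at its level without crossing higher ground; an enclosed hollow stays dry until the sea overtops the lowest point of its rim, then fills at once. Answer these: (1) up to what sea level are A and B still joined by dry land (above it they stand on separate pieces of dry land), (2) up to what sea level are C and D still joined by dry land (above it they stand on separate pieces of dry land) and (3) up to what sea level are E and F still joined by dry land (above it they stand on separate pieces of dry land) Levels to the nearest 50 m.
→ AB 1100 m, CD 1300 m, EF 1050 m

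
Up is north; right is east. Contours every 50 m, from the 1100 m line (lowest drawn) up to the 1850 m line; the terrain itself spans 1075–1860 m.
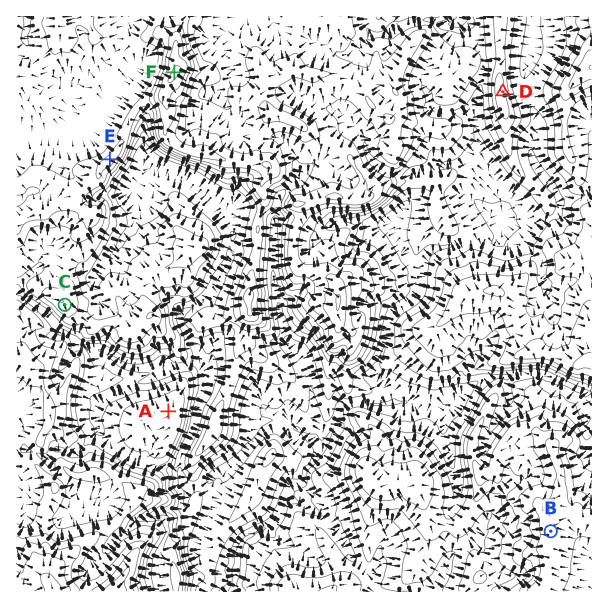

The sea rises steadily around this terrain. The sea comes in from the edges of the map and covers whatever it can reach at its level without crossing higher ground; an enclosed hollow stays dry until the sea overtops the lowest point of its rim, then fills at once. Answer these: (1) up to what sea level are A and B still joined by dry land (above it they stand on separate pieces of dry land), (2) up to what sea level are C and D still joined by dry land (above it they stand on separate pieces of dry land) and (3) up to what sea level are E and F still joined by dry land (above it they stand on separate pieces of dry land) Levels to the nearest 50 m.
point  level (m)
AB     1350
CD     1450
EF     1650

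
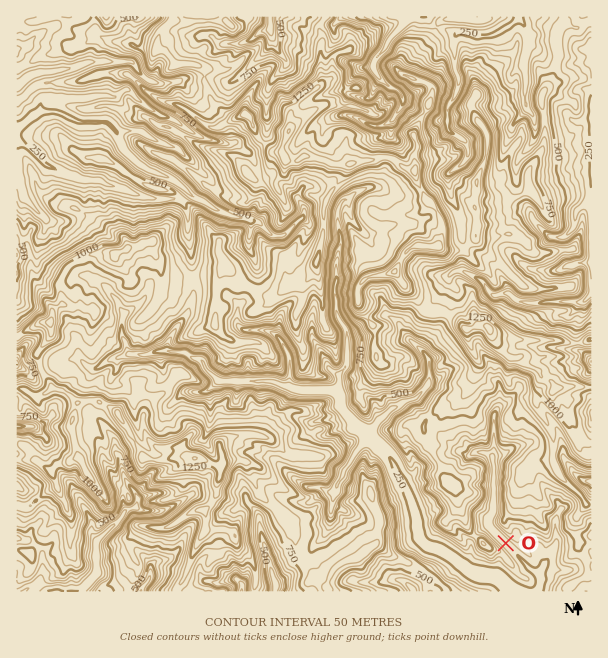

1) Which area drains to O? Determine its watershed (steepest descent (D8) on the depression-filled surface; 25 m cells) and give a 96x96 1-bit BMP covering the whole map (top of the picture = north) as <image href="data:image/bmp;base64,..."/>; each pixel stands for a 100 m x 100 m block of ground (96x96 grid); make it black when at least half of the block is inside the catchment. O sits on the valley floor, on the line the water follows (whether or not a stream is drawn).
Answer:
<image width="96" height="96" href="data:image/bmp;base64,Qk2+BAAAAAAAAD4AAAAoAAAAYAAAAGAAAAABAAEAAAAAAIAEAAATCwAAEwsAAAIAAAAAAAAA////AAAAAAAAAAAAAAAAAAAAAAAAAAAAAAAAAAAAAAAAAAAAAAAAAAAAAAAAAAAAAAAAAAAAAAAAAAAAAAAAAAAAAAAAAAAAAAAAAAAAAAAAAAAAAAAAAAAAAAAAAAAAAAAAAAABgAAAAAAAAAAAAAADwAAAAAAAAAAAAAAP4AAAAAAAAAAAAAAfwAAAAAAAAAAAAAAfwAAAAAAAAAAAAAAfwAAAAAAAAAAAAAA/wAAAAAAAAAAAAAA/4AAAAAAAAAAAAAA/4AAAAAAAAAAAAAB/4AAAAAAAAAAAAAB/8AAAAAAAAAAAAAD/8AAAAAAAAAAAAAH/+AAAAAAAAAAAAAH//AAAAAAAAAAAAAP//AAAAAAAAAAAAAP//8AAAAAAAAAAAAf//8AAAAAAAAAAAAf//8AAAAAAAAAAAA///8AAAAAAAAAAAA///4AAAAAAAAAAAA///4AAAAAAAAAAAA///wAAAAAAAAAAAAf//wAAAAAAAAAAAAP//gAAAAAAAAAAAAH//gAAAAAAAAAAAAD//gAAAAAAAAAAAAAf/4AAAAAAAAAAAAAP/8AAAAAAAAAAAAAP/wAAAAAAAAAAAAAP/gAAAAAAAAAAAAAH/AAAAAAAAAAAAAAH8AAAAAAAAAAAAAAPwAAAAAAAAAAAAAAPgAAAAAAAAAAAAAAPAAAAAAAAAAAAAAAeAAAAAAAAAAAAAAAeAAAAAAAAAAAAAAAEAAAAAAAAAAAAAAAAAAAAAAAAAAAAAAAAAAAAAAAAAAAAAAAAAAAAAAAAAAAAAAAAAAAAAAAAAAAAAAAAAAAAAAAAAAAAAAAAAAAAAAAAAAAAAAAAAAAAAAAAAAAAAAAAAAAAAAAAAAAAAAAAAAAAAAAAAAAAAAAAAAAAAAAAAAAAAAAAAAAAAAAAAAAAAAAAAAAAAAAAAAAAAAAAAAAAAAAAAAAAAAAAAAAAAAAAAAAAAAAAAAAAAAAAAAAAAAAAAAAAAAAAAAAAAAAAAAAAAAAAAAAAAAAAAAAAAAAAAAAAAAAAAAAAAAAAAAAAAAAAAAAAAAAAAAAAAAAAAAAAAAAAAAAAAAAAAAAAAAAAAAAAAAAAAAAAAAAAAAAAAAAAAAAAAAAAAAAAAAAAAAAAAAAAAAAAAAAAAAAAAAAAAAAAAAAAAAAAAAAAAAAAAAAAAAAAAAAAAAAAAAAAAAAAAAAAAAAAAAAAAAAAAAAAAAAAAAAAAAAAAAAAAAAAAAAAAAAAAAAAAAAAAAAAAAAAAAAAAAAAAAAAAAAAAAAAAAAAAAAAAAAAAAAAAAAAAAAAAAAAAAAAAAAAAAAAAAAAAAAAAAAAAAAAAAAAAAAAAAAAAAAAAAAAAAAAAAAAAAAAAAAAAAAAAAAAAAAAAAAAAAAAAAAAAAAAAAAAAAAAAAAAAAAAAAAAAAAAAAAAAAAAAAAAAAAAAAAAAAAAAAAAAAAAAAAAAAAAAAAAAAAAAAAAAAAAAAAAAAAAAAAAAAAAAAAAAAAAAAAAAAAAAAAAAAAAAAAAAAAAAAAAAAAAAAAAAAAAAAA="/>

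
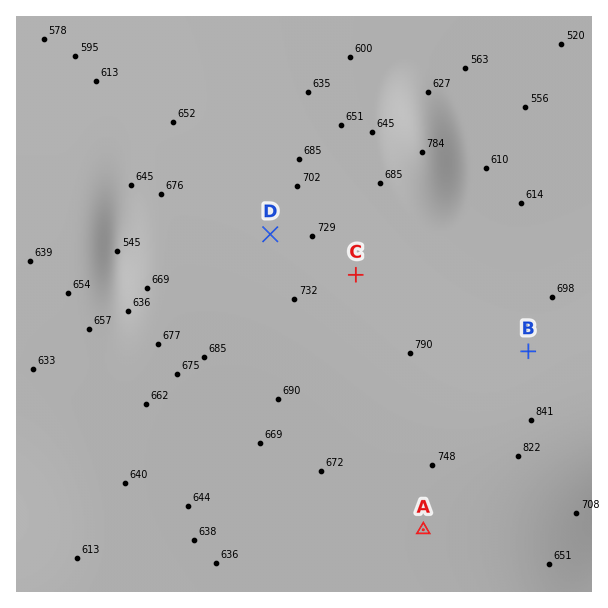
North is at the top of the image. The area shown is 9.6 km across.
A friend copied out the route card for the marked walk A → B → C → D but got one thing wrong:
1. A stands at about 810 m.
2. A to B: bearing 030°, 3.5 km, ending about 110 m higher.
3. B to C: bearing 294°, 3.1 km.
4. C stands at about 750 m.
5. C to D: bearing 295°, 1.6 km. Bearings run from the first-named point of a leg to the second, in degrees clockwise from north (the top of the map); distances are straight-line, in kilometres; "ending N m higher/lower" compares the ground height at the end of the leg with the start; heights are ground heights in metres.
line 1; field height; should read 680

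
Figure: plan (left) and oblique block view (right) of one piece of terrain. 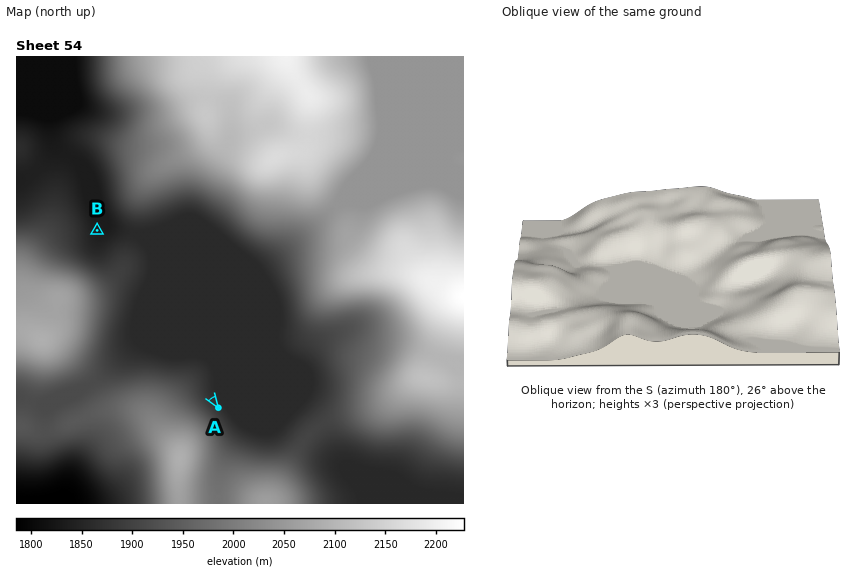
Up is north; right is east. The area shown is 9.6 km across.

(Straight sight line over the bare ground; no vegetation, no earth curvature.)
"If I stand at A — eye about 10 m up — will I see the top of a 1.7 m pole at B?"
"No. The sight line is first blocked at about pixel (206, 389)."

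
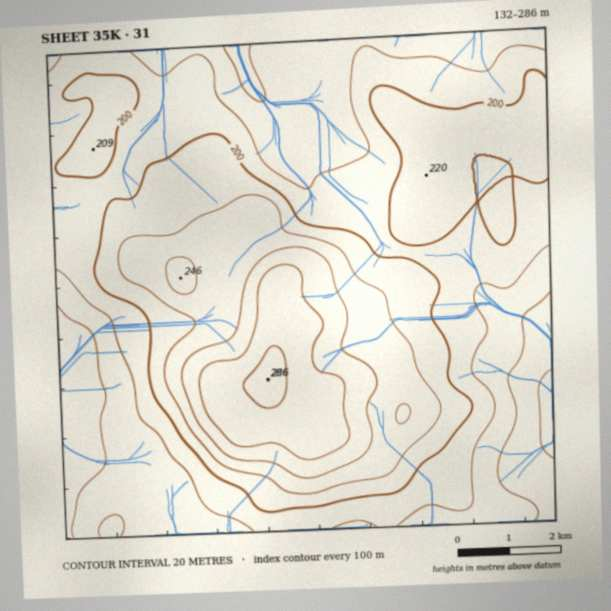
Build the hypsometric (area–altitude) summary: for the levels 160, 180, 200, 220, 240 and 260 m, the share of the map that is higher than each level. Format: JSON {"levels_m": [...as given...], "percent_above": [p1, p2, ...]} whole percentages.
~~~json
{"levels_m": [160, 180, 200, 220, 240, 260], "percent_above": [93, 73, 46, 24, 13, 7]}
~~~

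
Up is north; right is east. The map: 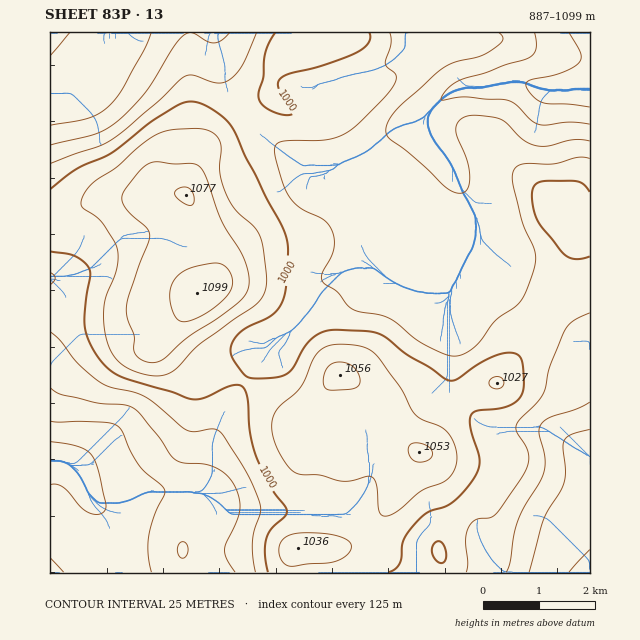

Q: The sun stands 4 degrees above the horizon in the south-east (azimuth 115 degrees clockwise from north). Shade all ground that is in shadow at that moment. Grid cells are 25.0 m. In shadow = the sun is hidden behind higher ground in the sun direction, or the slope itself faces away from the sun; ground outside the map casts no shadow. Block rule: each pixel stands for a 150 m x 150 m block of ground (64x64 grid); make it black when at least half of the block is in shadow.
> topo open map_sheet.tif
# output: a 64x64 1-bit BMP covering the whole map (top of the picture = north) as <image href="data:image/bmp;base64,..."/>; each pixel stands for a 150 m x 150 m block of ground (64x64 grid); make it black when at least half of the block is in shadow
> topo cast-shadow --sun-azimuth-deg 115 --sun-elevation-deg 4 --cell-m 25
<image width="64" height="64" href="data:image/bmp;base64,Qk0+AgAAAAAAAD4AAAAoAAAAQAAAAEAAAAABAAEAAAAAAAACAAATCwAAEwsAAAIAAAAAAAAA////AAAAAAAAAAHAAAAAAAAAA+AAAAAAAAAD4AAAAAAAAAfgAAAAAAAAB/AAAAAAAAAP8AAAAAAAAA/AAAAAAAAADwAAAAAAAAAAAAAAAAAAAAAAAAAAAAAAAAAAAAAAAAAAAAAAAAAAAAAAAAAAAAAAAAAAAAAAAAAAAAAAAAAAAAAAAAAAAAAAAAAAAAAAAAAAAAAAAAAAAAAAAAAAAAAAAAAAAAAAAAAAAAAAAAAAAAAEAAAAAAAAAA4AAAAAAAAAHwAAAAAAAAAfAABwAAAAAB+AAHAAAAAAH4AAIAAAAAAPgAAAAAAAAAAAAAAAAAAAAAAAAAAAAAAAAAAAAAwAAAAAAAAADAAAAAAAAAAdggAAAAAAAAODAAAAAAAAA4AAAAAAAAABgAAAAAAAAAAAAAAAAAAAAAAAAAAAAAAAAAAAAAAAAAAAAAAAAAAAAAAAAAAAAAAAAAAAAAABgAAAAAAAAAHAAAAAAAAAA4AAAAAAAAABgAAAAAAAAAAAAEAAAAAAAAB/wAAAAAAAAH/gAAAAAAAAf+AAAAAAAAB/8AAAAAAAAP/4AAAAAAAA//wAAAAAAAD//gAAAAAAAH/+AAAAAAAAP/4AAAAAAAAH/AAAAAAAAAH8AAAAAAAAAAAAAAAAAAAAAAGAAAAAAAAAA8AAAAAAAAADwAAAAAAAAAfAAAAAAA=="/>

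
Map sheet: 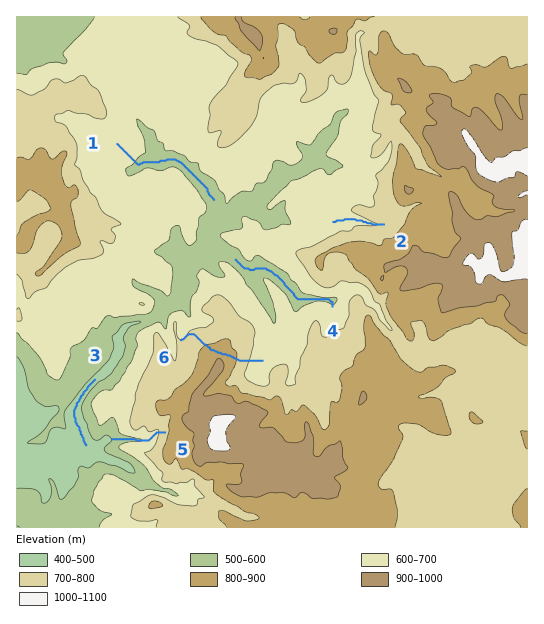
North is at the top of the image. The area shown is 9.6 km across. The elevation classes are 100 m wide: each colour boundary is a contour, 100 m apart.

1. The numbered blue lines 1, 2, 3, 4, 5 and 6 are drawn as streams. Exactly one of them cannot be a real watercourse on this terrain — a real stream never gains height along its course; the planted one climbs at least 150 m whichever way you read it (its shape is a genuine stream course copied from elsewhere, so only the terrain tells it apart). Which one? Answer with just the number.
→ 6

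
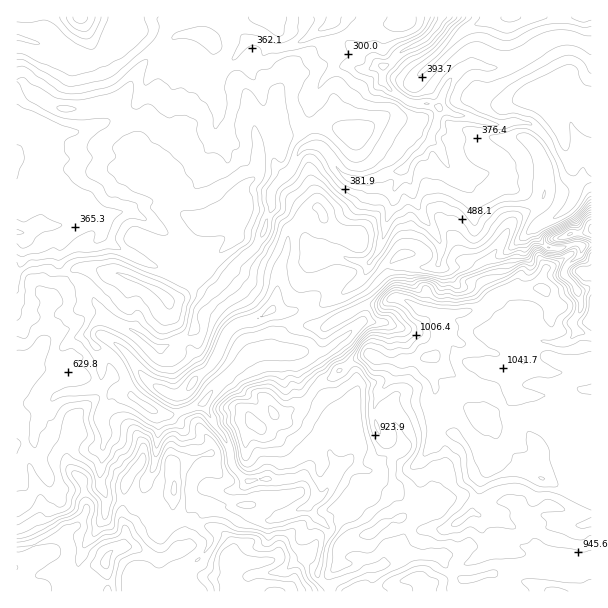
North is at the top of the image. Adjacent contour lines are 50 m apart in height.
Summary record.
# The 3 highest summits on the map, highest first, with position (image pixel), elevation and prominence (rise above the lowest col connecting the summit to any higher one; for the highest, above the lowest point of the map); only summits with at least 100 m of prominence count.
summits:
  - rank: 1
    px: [426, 357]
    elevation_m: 1157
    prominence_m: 1032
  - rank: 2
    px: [105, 563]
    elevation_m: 1117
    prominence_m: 299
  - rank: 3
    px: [165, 297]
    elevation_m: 662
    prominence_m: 114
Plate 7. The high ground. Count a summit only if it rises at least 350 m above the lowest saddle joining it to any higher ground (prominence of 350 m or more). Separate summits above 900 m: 1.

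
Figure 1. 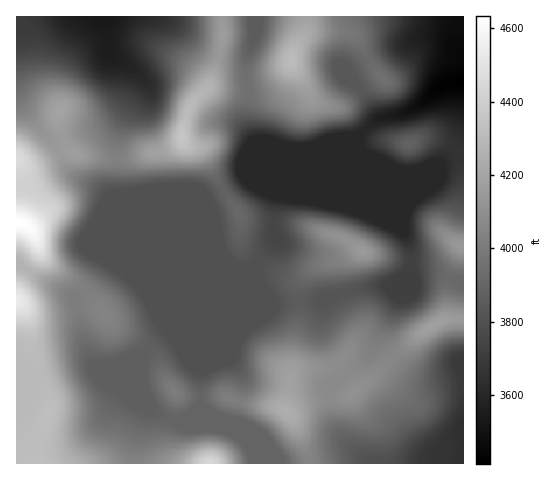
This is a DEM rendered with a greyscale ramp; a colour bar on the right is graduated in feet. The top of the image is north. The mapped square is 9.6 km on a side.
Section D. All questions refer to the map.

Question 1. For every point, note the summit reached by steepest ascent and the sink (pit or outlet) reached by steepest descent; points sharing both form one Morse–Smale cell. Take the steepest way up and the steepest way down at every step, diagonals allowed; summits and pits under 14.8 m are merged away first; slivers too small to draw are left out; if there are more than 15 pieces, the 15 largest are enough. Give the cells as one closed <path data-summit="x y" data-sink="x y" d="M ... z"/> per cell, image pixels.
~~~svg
<path data-summit="17 222" data-sink="463 81" d="M356 137l-15 0-22 9-76 31-34 20-2 5 9 20 2 24-19-19-79-31-2-7 0-29-36-4-12-5-7 1-3 2 3 6 12 17-12-3-28 11-19 1 0 77 60 36 8 42 11 24 17 0 12-4 21-9 22-22 40-16 43-44 5-2 20-27-1-31 3-15 39-17z"/><path data-summit="287 412" data-sink="463 81" d="M255 268l-21 20-32 79-2 38-10 10-7 4 23 1 29 12 16 16 4 16 53 0 1-6-5-14-9-23-7-9 20-11 43-6 11-10 12-7 21-23-8-13-1-9 24-63-21 16-22 1-48 14-26 0-19 3-14-19z"/><path data-summit="17 300" data-sink="463 81" d="M18 263l-2 1 0 199 118 1 3-27 9-23 0-23-4-8 0-20 2-10-32 12-17 0-11-24-8-42-10-8-28-14z"/><path data-summit="363 251" data-sink="463 81" d="M357 137l-41 41-31 13-9 6-2 13 1 31-20 25 5 19 14 19 19-3 26 0 48-14 22-1 15-11 8-9-3-24-33-77-4-8-11-6z"/><path data-summit="292 60" data-sink="463 81" d="M463 16l-156 0-2 16-10 16-5 15-21 21-10 4-11 2-2 30 7 20 7 4 18 0 27 5 35-12 18-1 13-13 10-5-6-5-13-22-11-11-4-10 29-17 30-9 20-9 20 2 10 12 7 3z"/><path data-summit="287 412" data-sink="463 426" d="M396 356l-6 3-16 19-12 7-11 10-43 6-20 11 8 12 12 29 1 11 155-1 0-91-5-1-21 7-15 0-16-8z"/><path data-summit="17 222" data-sink="106 17" d="M105 16l-73 0-7 5-3 7-4 26 2 45 17 27 19 19 5 9 9-3 12 5 36 4 0-20 3-14 9-18 16-21-2-7-7-8-29-19z"/><path data-summit="182 137" data-sink="463 81" d="M217 87l-9 0-17 17-6 15-3 21-6 6-16 6-41 8-1 8 0 21 2 7 79 31 18 18-1-23-9-20 2-5 34-20 73-30-19 2-19-5-18 0-5-2-9-22 2-30z"/><path data-summit="182 137" data-sink="106 17" d="M222 16l-116 1 0 23 2 13 29 19 9 10-3 9-13 17-9 18-3 14 1 20 41-8 16-6 6-6 0-7 7-24 6-10 14-12 10-30 5-23z"/><path data-summit="462 246" data-sink="463 81" d="M463 133l-3 8-10 13-16 12-7 0-11 5-17 0-26-12 36 83 3 9-2 18 3 8 29-1 18 6 4-1z"/><path data-summit="17 222" data-sink="463 81" d="M438 35l-17 1-15 8-22 6-37 20 4 10 11 11 17 27 28-6 18-11 17-16 22-4 0-28-8-4-10-12z"/><path data-summit="410 144" data-sink="463 81" d="M463 81l-18 3-31 24-14 6-24 6-18 17 3 14 23 14 15 6 17 0 11-5 11-1 19-19 7-14z"/><path data-summit="174 391" data-sink="463 81" d="M236 284l-29 30-40 16-23 23-2 10 0 20 9 26 10 7 12 5 6 0 11-6 10-10 0-35z"/><path data-summit="210 463" data-sink="463 81" d="M146 394l0 20-10 28 0 22 118-1 0-7-3-8-16-16-29-12-33 1-7-3-15-9z"/><path data-summit="433 326" data-sink="463 81" d="M411 269l-25 64 1 9 8 12 42-31 14-5 13 1-1-37-21-6-29 1z"/>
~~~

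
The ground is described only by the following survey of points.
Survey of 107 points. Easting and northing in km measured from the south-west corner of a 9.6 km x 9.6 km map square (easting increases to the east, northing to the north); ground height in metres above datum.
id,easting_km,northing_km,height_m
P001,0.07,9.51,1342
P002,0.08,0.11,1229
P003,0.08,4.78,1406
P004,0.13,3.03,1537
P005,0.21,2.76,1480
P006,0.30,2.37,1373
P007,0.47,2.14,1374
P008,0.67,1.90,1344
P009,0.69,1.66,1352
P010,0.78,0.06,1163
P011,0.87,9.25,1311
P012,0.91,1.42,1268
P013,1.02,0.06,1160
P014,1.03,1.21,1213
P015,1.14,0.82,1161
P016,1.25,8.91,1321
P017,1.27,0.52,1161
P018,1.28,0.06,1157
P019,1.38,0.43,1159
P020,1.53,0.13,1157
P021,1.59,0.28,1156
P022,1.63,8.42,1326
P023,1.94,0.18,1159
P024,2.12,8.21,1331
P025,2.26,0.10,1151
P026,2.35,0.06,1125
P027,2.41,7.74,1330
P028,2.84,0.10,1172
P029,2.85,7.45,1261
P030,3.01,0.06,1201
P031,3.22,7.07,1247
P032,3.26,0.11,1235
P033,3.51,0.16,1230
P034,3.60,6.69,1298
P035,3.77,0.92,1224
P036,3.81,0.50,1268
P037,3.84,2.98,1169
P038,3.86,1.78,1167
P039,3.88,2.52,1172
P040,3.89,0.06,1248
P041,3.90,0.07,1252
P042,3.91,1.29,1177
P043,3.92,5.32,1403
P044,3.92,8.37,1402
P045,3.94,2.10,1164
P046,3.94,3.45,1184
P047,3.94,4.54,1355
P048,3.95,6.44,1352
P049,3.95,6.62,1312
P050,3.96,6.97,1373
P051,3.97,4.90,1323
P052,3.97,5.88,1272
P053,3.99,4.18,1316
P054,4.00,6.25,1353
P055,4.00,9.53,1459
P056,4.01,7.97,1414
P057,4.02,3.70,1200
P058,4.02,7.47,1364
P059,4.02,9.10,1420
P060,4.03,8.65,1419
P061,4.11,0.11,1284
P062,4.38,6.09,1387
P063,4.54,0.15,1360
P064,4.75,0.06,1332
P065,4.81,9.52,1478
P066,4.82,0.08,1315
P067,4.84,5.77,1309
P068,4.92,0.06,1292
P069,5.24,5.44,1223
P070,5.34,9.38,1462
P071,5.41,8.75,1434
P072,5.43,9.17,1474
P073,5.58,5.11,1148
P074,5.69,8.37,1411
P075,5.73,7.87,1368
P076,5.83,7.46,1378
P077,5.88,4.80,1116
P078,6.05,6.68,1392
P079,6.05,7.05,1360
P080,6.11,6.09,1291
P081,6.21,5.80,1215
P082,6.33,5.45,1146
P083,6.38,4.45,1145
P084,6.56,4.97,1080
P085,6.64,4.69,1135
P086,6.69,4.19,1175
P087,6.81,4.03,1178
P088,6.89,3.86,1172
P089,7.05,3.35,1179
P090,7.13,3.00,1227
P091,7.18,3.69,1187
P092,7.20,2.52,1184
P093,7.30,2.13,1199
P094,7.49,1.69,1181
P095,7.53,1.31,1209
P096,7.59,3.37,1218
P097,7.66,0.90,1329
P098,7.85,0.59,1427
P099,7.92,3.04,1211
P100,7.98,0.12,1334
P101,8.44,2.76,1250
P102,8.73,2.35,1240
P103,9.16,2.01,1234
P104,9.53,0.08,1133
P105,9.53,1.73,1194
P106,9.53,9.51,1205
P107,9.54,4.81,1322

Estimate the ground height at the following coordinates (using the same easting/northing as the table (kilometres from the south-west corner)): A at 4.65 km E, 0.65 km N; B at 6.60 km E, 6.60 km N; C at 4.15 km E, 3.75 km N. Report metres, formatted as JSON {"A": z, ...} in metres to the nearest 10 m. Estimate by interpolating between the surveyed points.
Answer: {"A": 1280, "B": 1360, "C": 1210}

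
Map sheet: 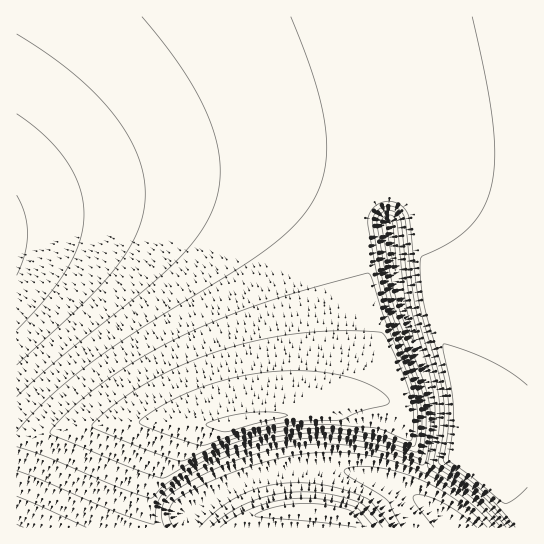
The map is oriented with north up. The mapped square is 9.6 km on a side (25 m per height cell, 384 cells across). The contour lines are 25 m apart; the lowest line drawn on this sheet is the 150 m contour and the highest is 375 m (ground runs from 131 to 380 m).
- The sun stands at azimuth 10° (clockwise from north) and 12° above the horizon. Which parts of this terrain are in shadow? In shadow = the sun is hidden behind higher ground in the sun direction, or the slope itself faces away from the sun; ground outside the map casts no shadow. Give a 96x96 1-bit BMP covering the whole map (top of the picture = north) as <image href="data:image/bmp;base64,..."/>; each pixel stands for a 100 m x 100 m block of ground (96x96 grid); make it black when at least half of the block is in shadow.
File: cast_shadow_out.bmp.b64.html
<image width="96" height="96" href="data:image/bmp;base64,Qk2+BAAAAAAAAD4AAAAoAAAAYAAAAGAAAAABAAEAAAAAAIAEAAATCwAAEwsAAAIAAAAAAAAA////AAAAAAAAAAAAAAAAAAAAD/wAAAAAAAAAAAAAH/gAAAAAAAAAAAAAP/AAAAAAAAAAAAAAf+AAAAAAAAAAAAAA/+AAAAAAAAAAAAAB/8AAAAAAAAAAAAAB/4AAAAAAAAAAAAAD/wAAAAAAAAAAAAAD/gAAAAADgAAAAAHH/AAAAAAD/wAAAAfn8AAAAAAB//AAAB/z4AAAAAAA///////wAAAAAAAAf//////gAAAAAAAAH//////gAAAAAAAAD//////AAAAAAAAAB//////AAAAAAAAAAf////wAAAAAAAAAAD///8AAAAAAAAAAAAf//gAAAAAAAAAAAAAfwAAAAAAAAAAAAAAAAAAAAAAAAAAAAAAAAAAAAAAAAAAAAAAAAAAAAAAAAAAAAAAAAAAAAAAAAAAAAAAAAAAAAAAAAAAAAAAAAAAAAAAAAAAAAAAAAAAAAAAAAAAAAAAAAAAAAAAAAAAAAAAAAAAAAAAAAAAAAAAAAAAAAAAAAAAAAAAAAAAAAAAAAAAAAAAAAAAAAAAAAAAAAAAAAAAAAAAAAAAAAAAAAAAAAAAAAAAAAAAAAAAAAAAAAAAAAAAAAAAAAAAAAAAAAAAAAAAAAAAAAAAAAAAAAAAAAAAAAAAAAAAAAAAAAAAAAAAAAAAAAAAAAAAAAAAAAAAAAAAAAAAAAAAAAAAAAAAAAAAAAAAAAAAAAAAAAAAAAAAAAAAAAAAAAAAAAAAAAAAAAAAAAAAAAAAAAAAAAAAAAAAAAAAAAAAAAAAAAAAAAAAAAAAAAAAAAAAAAAAAAAAAAAAAAAAAAAAAAAAAAAAAAAAAAAAAAAAAAAAAAAAAAAAAAAAAAAAAAAAAAAAAAAAAAAAAAAAAAAAAAAAAAAAAAAAAAAAAAAAAAAAAAAAAAAAAAAAAAAYAAAAAAAAAAAAAAAcAAAAAAAAAAAAAAA+AAAAAAAAAAAAAAA+AAAAAAAAAAAAAAA8AAAAAAAAAAAAAAAAAAAAAAAAAAAAAAAAAAAAAAAAAAAAAAAAAAAAAAAAAAAAAAAAAAAAAAAAAAAAAAAAAAAAAAAAAAAAAAAAAAAAAAAAAAAAAAAAAAAAAAAAAAAAAAAAAAAAAAAAAAAAAAAAAAAAAAAAAAAAAAAAAAAAAAAAAAAAAAAAAAAAAAAAAAAAAAAAAAAAAAAAAAAAAAAAAAAAAAAAAAAAAAAAAAAAAAAAAAAAAAAAAAAAAAAAAAAAAAAAAAAAAAAAAAAAAAAAAAAAAAAAAAAAAAAAAAAAAAAAAAAAAAAAAAAAAAAAAAAAAAAAAAAAAAAAAAAAAAAAAAAAAAAAAAAAAAAAAAAAAAAAAAAAAAAAAAAAAAAAAAAAAAAAAAAAAAAAAAAAAAAAAAAAAAAAAAAAAAAAAAAAAAAAAAAAAAAAAAAAAAAAAAAAAAAAAAAAAAAAAAAAAAAAAAAAAAAAAAAAAAAAAAAAAAAAAAAAAAAAAAAAAAAAAAAAAAAAAAAAAAAAAAAAAAAAAAAAAAAAAAAAAAAAAAAAAAAAAAAAAAAAAAAA="/>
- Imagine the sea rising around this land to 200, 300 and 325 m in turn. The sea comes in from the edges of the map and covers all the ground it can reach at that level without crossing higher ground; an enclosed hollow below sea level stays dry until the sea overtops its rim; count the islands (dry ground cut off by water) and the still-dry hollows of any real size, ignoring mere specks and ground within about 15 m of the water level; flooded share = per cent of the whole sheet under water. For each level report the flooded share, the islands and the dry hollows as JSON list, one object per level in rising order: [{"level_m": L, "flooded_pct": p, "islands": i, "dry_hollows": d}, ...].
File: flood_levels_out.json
[{"level_m": 200, "flooded_pct": 8, "islands": 0, "dry_hollows": 1}, {"level_m": 300, "flooded_pct": 72, "islands": 1, "dry_hollows": 0}, {"level_m": 325, "flooded_pct": 86, "islands": 1, "dry_hollows": 0}]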